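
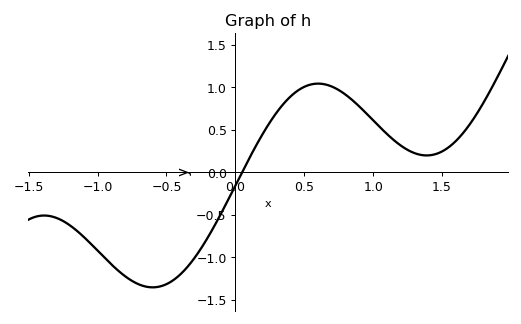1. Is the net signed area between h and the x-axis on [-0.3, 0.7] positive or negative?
positive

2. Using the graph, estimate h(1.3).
0.224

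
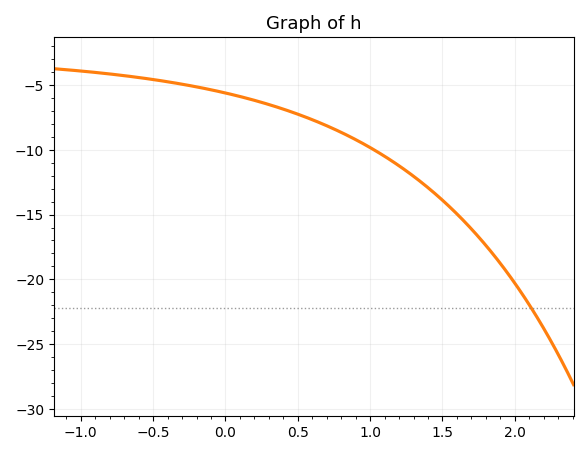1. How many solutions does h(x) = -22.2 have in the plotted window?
1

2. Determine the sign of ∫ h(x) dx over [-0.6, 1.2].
negative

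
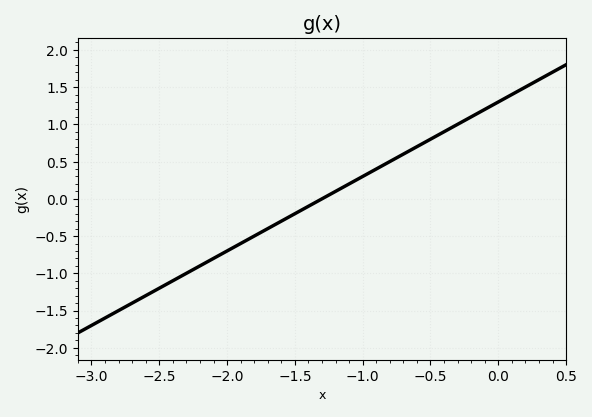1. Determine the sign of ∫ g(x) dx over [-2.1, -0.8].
negative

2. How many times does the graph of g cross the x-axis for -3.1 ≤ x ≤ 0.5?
1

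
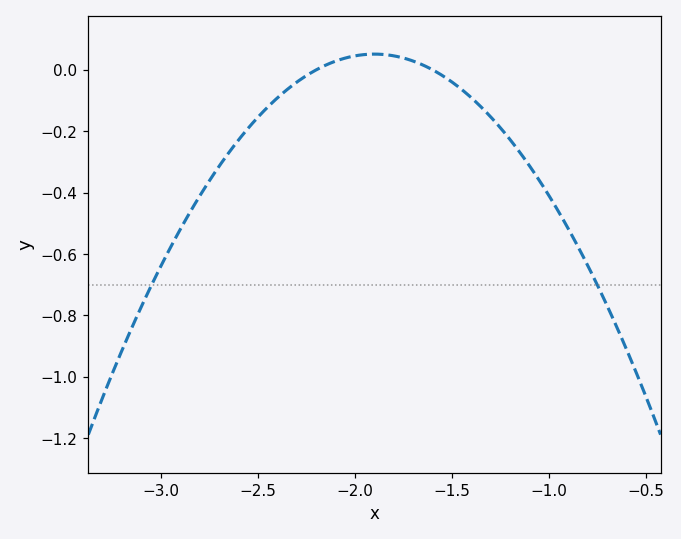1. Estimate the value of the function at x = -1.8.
0.04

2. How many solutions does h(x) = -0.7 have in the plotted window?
2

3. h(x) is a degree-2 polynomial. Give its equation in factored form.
y = -0.57(x + 2.2)(x + 1.6)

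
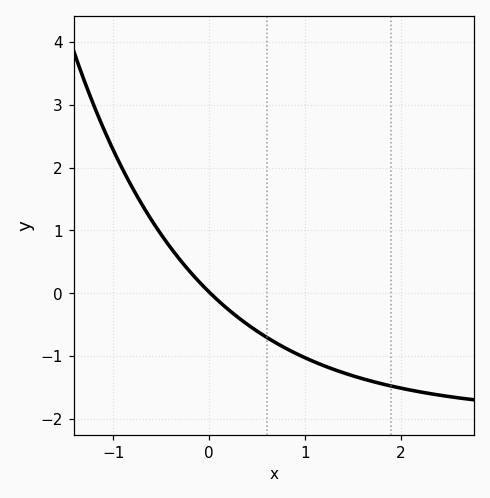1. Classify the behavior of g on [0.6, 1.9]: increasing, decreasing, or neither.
decreasing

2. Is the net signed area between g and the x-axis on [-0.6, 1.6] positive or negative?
negative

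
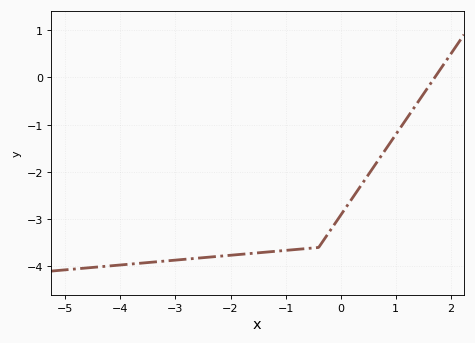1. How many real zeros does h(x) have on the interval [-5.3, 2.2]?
1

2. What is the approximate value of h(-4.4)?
-4.01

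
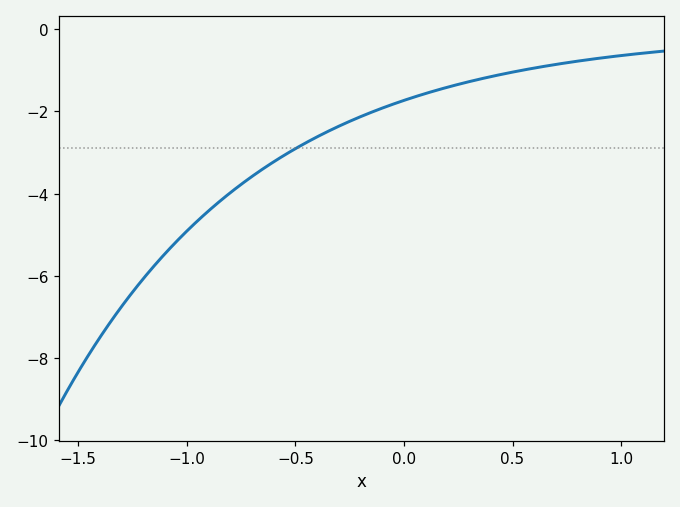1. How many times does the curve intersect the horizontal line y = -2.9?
1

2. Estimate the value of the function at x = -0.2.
-2.2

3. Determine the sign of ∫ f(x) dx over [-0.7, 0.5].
negative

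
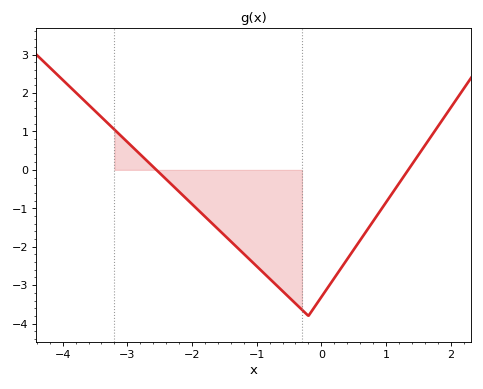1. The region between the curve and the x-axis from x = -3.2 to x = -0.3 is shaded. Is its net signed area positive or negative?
negative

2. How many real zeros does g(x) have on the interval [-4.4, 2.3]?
2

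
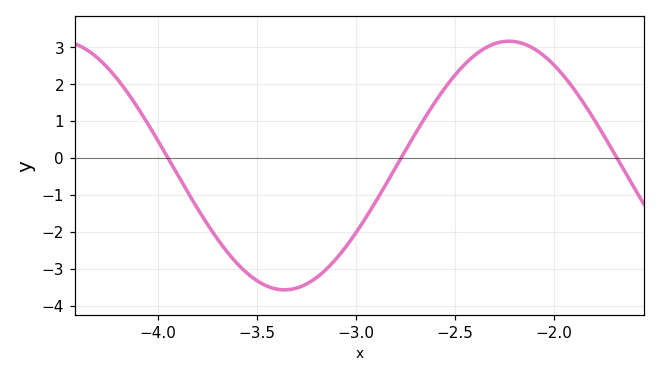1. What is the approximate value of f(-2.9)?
-1.2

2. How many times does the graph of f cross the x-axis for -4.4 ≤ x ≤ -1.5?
3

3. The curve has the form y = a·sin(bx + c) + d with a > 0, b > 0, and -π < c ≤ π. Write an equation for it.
y = 3.37sin(2.8x + 1.5) - 0.2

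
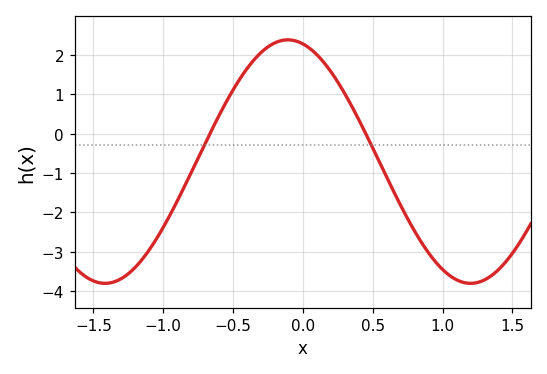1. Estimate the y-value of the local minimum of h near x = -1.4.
-3.8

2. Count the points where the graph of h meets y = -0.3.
2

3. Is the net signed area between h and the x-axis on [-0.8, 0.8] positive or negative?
positive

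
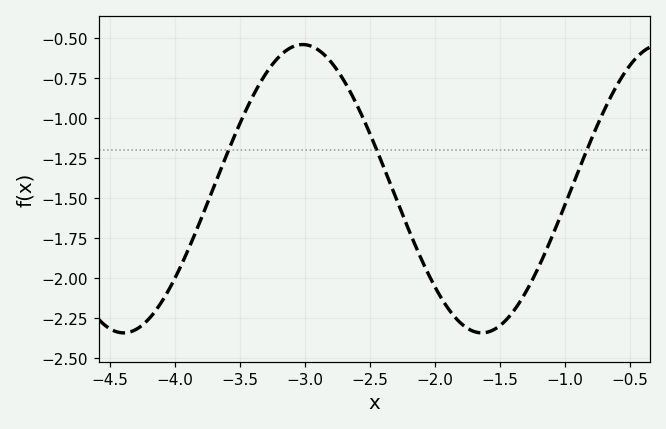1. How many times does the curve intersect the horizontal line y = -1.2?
3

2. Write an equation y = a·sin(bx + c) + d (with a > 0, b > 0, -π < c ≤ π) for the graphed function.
y = 0.9sin(2.3x + 2.2) - 1.44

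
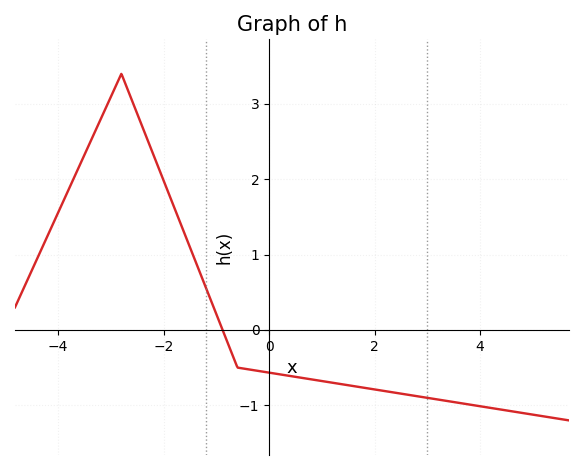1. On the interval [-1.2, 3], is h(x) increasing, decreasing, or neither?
decreasing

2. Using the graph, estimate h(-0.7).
-0.323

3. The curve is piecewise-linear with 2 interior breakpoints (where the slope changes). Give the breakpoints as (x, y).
(-2.8, 3.4); (-0.6, -0.5)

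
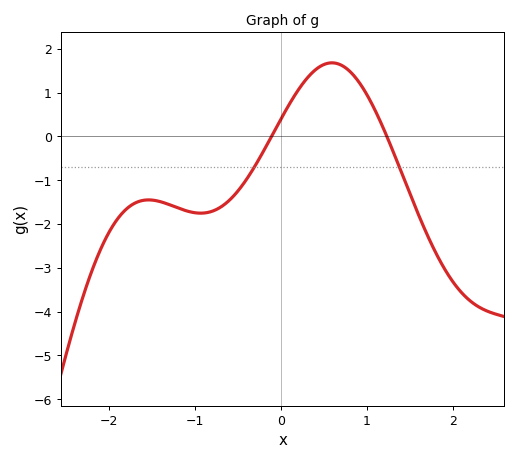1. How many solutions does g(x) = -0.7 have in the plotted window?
2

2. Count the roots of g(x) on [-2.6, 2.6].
2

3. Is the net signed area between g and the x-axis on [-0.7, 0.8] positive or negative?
positive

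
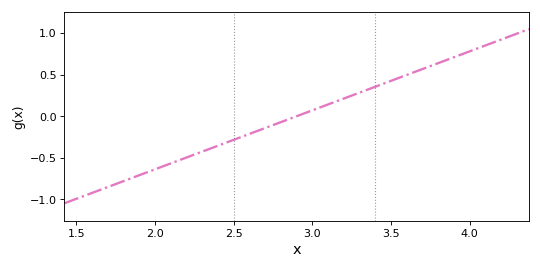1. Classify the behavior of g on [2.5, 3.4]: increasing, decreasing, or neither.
increasing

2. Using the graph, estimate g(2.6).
-0.2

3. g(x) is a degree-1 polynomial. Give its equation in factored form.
y = 0.71(x - 2.9)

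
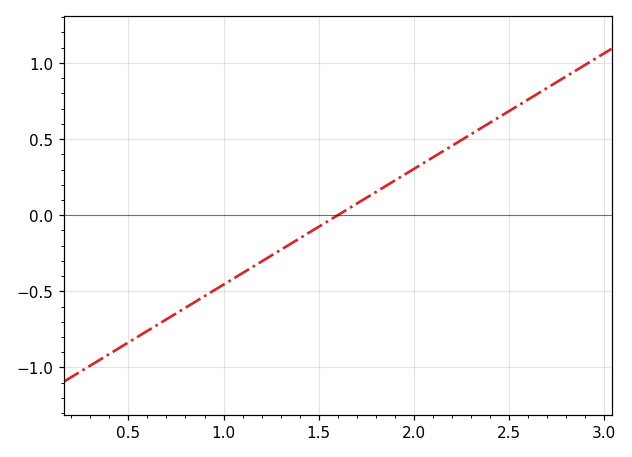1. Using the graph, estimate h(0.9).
-0.55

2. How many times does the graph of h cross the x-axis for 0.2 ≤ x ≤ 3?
1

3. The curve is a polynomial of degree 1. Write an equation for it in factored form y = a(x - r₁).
y = 0.76(x - 1.6)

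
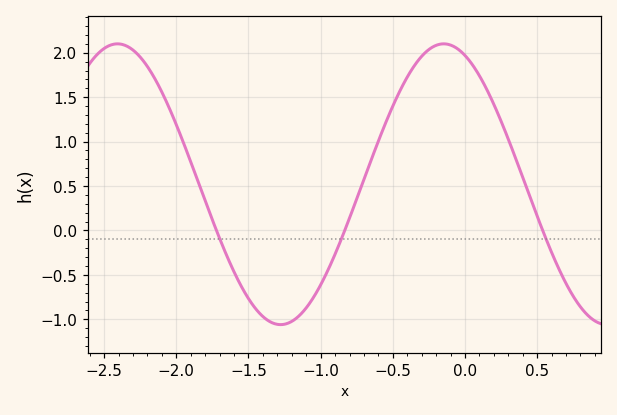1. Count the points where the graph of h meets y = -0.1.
3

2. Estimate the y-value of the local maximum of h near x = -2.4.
2.1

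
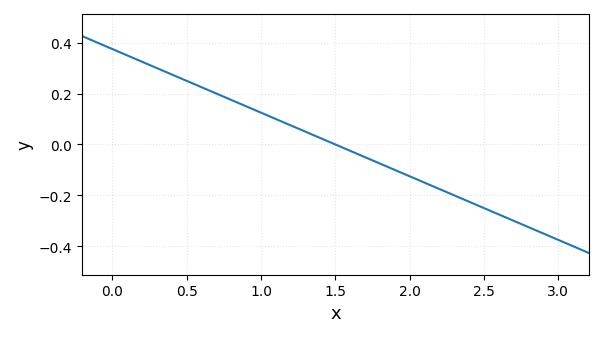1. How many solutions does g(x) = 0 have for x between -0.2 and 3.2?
1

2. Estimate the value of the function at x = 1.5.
0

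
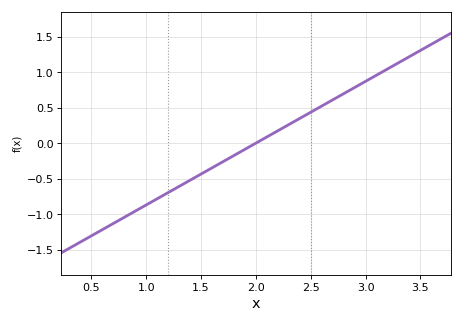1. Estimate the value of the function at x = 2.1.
0.087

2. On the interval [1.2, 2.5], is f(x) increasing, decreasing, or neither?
increasing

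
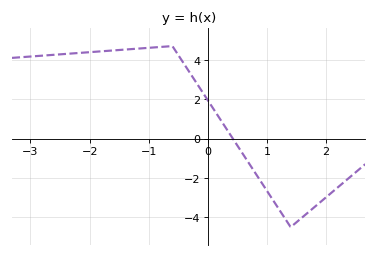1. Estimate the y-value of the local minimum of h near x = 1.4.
-4.4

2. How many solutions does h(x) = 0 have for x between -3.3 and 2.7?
1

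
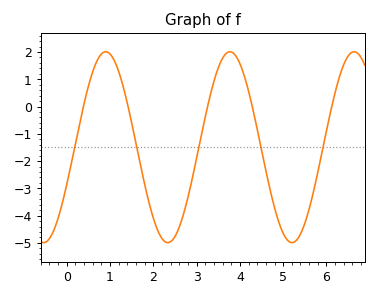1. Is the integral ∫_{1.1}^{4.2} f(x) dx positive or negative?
negative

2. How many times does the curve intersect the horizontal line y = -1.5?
5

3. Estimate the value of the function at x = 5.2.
-4.99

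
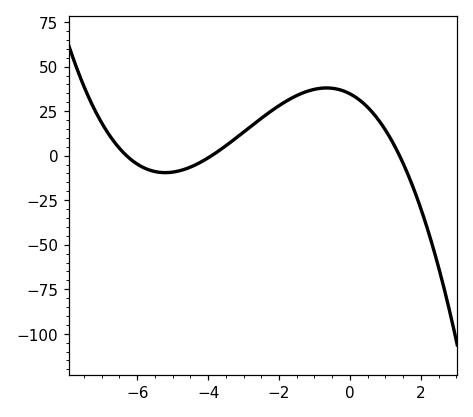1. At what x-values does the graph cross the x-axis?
-6.2, -4, 1.4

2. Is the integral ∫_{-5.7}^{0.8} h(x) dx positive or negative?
positive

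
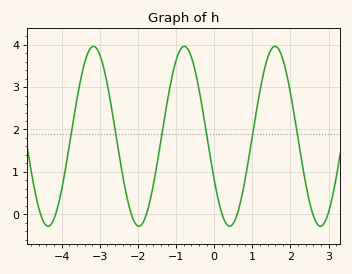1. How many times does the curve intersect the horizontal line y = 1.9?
6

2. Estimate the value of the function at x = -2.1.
-0.165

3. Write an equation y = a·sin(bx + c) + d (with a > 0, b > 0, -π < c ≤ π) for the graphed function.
y = 2.12sin(2.64x - 2.64) + 1.84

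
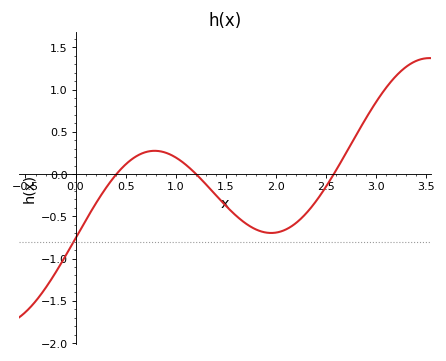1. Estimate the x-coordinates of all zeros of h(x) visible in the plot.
0.409, 1.2, 2.58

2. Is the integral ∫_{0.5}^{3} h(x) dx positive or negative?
negative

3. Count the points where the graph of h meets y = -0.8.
1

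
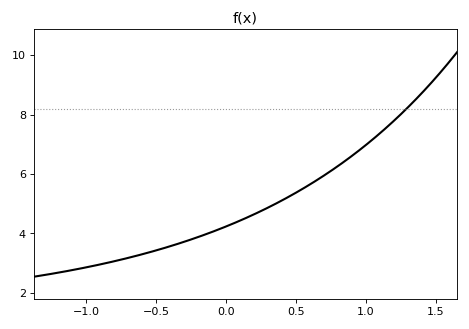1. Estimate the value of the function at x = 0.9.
6.6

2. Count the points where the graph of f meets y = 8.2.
1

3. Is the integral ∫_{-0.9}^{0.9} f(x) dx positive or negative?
positive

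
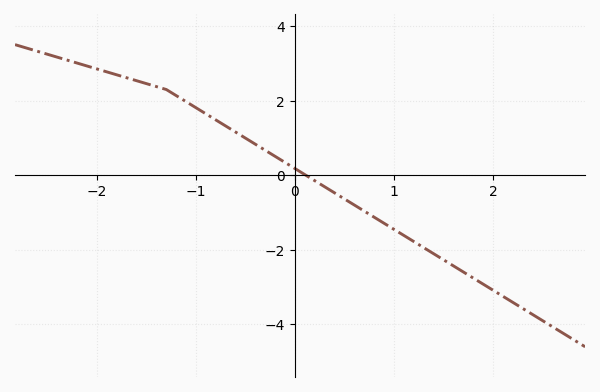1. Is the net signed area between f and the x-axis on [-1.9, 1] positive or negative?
positive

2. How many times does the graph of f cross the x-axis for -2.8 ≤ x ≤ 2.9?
1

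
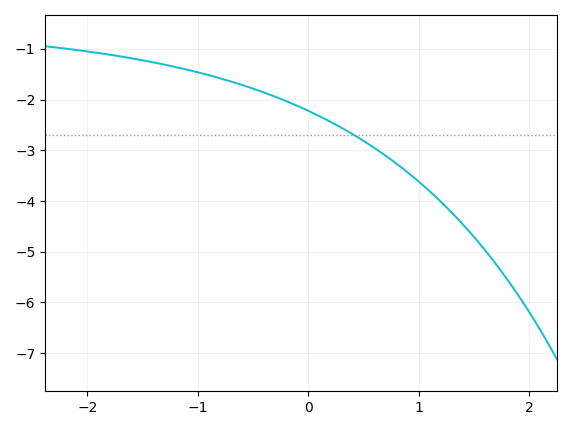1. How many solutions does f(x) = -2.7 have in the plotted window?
1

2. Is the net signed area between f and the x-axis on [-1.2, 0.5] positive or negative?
negative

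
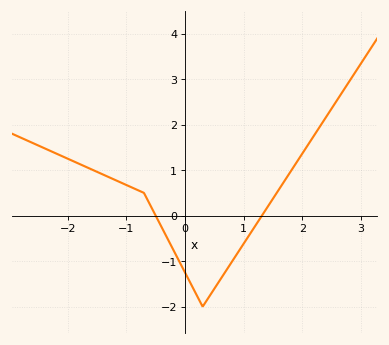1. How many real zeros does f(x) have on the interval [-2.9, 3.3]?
2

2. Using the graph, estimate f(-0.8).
0.558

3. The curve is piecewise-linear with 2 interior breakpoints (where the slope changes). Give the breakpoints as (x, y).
(-0.7, 0.5); (0.3, -2)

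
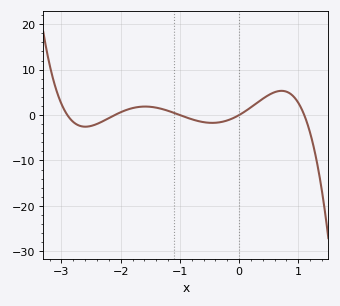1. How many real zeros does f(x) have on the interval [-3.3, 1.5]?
5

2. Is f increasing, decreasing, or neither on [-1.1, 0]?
neither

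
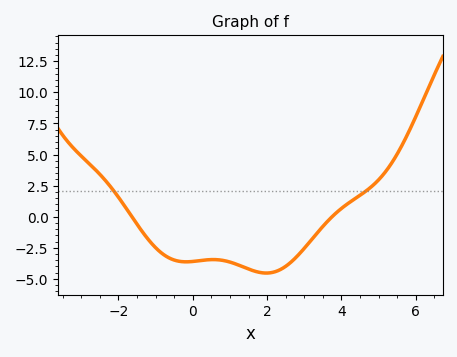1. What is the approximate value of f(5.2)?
3.6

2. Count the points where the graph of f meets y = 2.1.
2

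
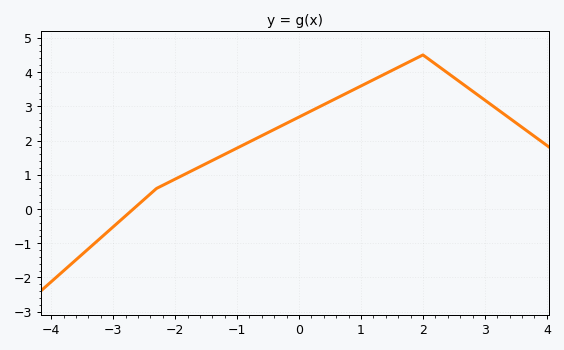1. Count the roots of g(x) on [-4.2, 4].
1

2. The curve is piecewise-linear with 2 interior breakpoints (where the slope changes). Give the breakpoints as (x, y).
(-2.3, 0.6); (2, 4.5)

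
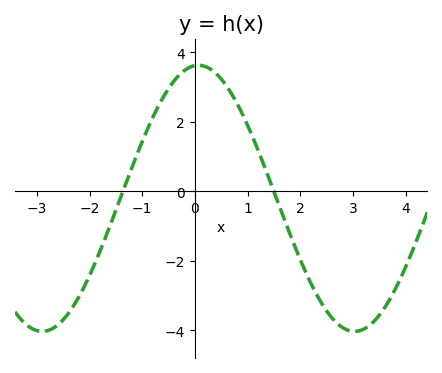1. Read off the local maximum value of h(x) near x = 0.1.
3.6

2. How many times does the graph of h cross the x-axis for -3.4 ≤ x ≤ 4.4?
2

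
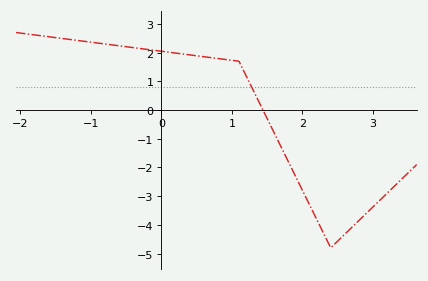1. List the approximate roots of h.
1.4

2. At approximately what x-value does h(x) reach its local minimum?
2.4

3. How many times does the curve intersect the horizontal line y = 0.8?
1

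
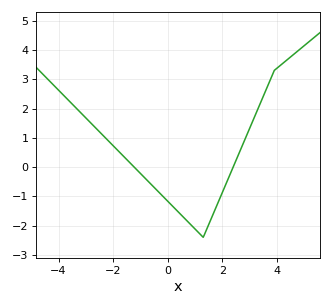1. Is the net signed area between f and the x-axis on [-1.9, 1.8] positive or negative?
negative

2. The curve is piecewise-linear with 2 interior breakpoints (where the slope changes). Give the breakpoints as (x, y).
(1.3, -2.4); (3.9, 3.3)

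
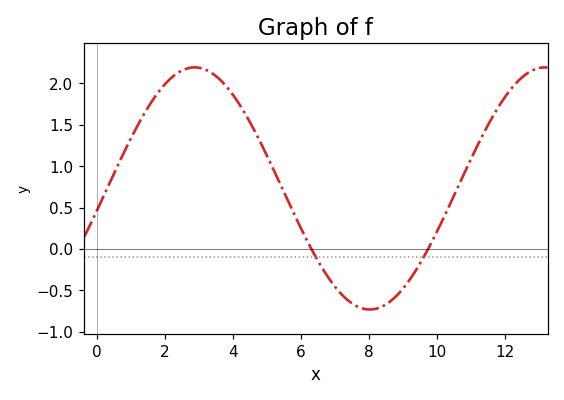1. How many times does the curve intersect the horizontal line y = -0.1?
2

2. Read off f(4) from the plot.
1.87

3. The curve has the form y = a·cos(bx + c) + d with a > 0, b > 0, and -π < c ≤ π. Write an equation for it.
y = 1.46cos(0.61x - 1.76) + 0.73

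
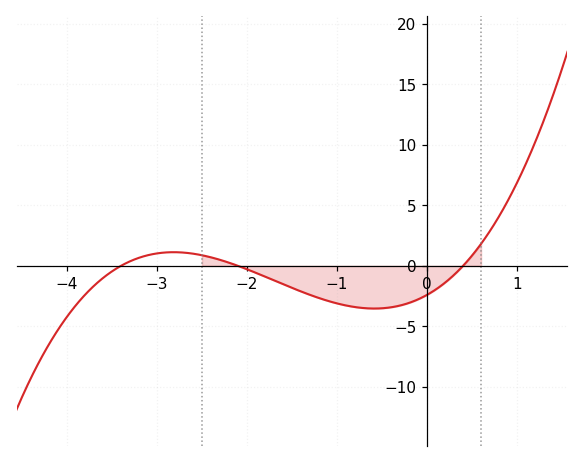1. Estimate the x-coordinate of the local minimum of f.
-0.6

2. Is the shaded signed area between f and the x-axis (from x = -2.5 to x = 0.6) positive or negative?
negative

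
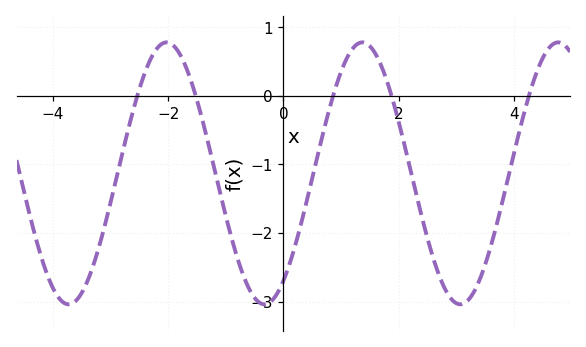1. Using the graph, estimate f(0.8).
-0.2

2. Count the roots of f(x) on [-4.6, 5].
5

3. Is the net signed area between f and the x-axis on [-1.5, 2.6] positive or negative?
negative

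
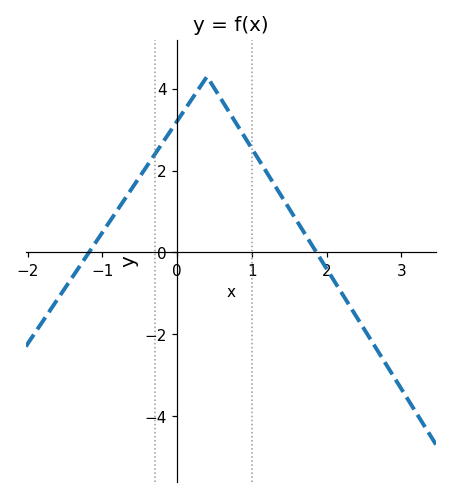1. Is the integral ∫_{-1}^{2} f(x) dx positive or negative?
positive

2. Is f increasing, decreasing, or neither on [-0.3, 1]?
neither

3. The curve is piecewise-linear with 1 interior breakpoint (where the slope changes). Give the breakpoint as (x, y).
(0.4, 4.3)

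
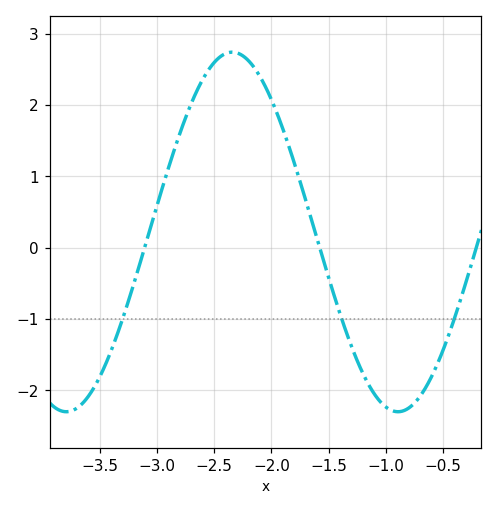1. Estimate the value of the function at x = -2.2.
2.6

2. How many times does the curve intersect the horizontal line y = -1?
3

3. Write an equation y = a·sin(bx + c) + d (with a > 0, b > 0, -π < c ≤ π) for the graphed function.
y = 2.52sin(2.2x + 0.37) + 0.22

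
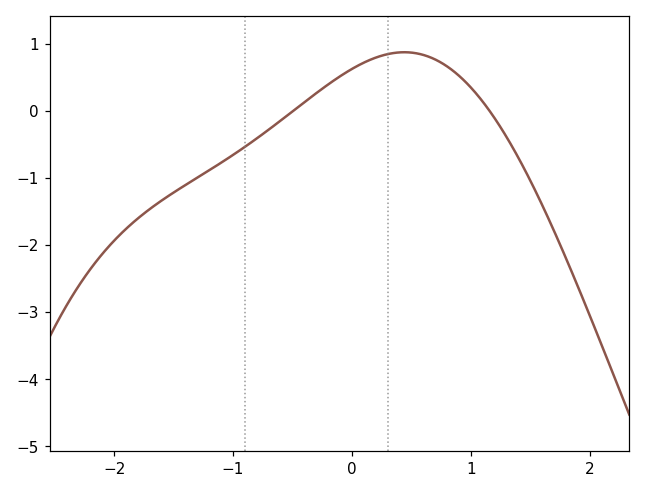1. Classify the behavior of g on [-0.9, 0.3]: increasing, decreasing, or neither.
increasing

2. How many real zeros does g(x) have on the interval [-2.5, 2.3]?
2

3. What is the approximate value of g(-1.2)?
-0.9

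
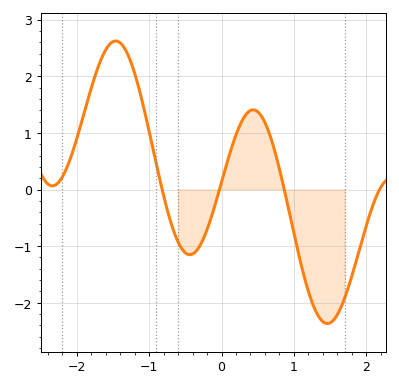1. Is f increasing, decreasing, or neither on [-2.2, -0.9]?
neither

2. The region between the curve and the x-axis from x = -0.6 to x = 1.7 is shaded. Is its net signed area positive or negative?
negative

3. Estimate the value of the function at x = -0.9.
0.4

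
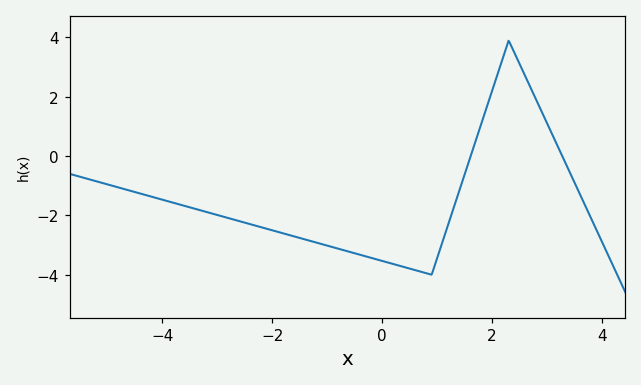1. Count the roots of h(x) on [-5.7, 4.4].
2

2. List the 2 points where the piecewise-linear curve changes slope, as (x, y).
(0.9, -4); (2.3, 3.9)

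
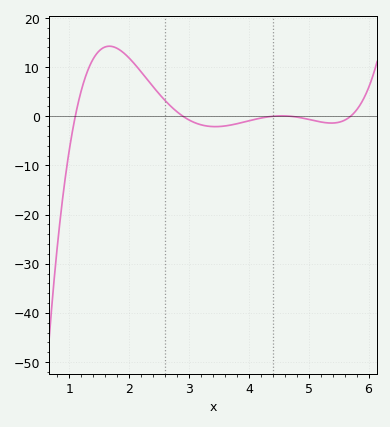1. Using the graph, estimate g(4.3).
-0.153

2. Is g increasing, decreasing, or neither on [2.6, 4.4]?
neither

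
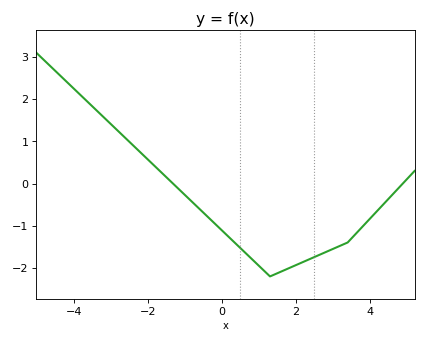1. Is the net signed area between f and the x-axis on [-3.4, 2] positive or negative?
negative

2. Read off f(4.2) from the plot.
-0.7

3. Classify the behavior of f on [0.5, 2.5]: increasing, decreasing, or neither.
neither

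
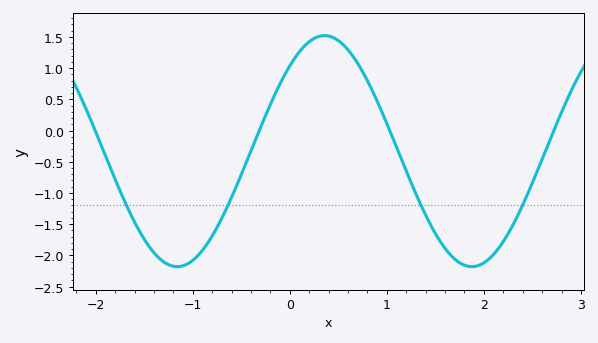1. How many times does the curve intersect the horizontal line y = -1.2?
4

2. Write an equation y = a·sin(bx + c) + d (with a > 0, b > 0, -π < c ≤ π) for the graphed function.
y = 1.85sin(2.07x + 0.83) - 0.33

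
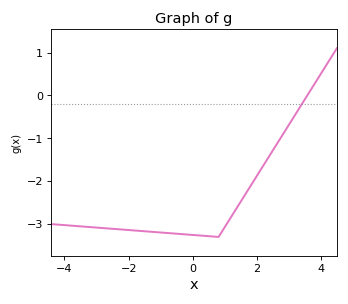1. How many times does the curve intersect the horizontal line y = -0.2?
1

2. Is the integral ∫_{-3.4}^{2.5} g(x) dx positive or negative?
negative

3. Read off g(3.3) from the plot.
-0.311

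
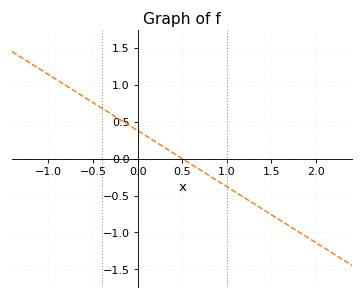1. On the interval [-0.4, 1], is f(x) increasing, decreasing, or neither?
decreasing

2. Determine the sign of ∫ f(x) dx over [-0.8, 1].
positive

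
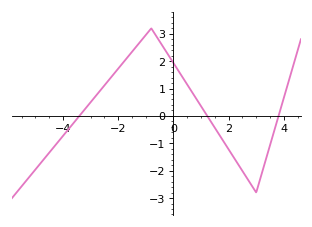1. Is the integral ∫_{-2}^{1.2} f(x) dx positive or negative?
positive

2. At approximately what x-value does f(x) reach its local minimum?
3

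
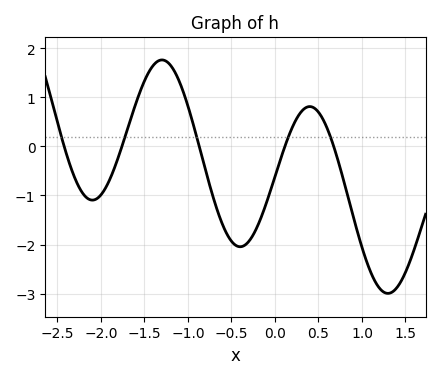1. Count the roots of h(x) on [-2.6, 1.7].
5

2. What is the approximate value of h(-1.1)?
1.33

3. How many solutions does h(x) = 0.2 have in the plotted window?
5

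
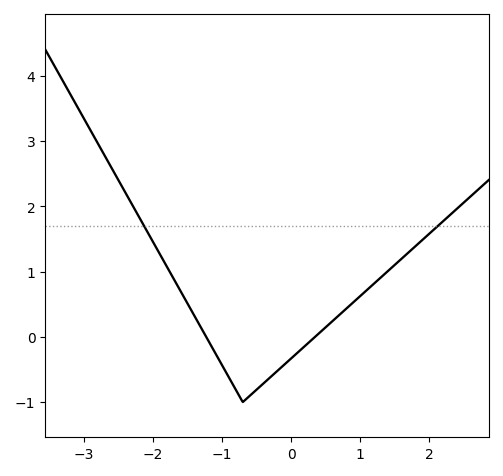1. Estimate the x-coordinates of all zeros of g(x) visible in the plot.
-1.23, 0.346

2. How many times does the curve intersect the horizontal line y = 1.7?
2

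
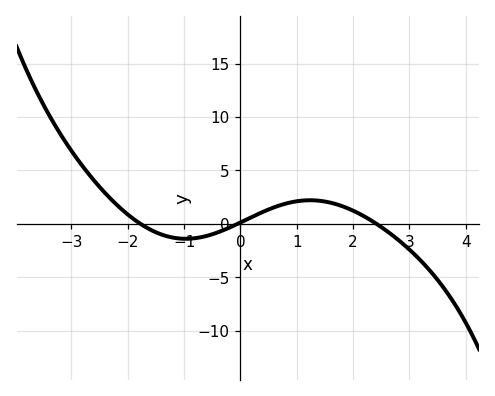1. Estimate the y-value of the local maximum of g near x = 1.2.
2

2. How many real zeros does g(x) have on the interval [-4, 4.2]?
3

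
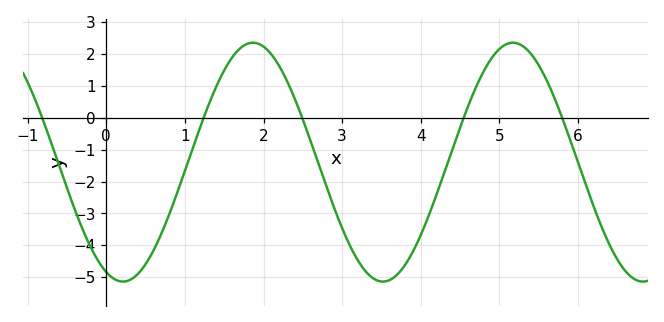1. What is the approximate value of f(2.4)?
0.583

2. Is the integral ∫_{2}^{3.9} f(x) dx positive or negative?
negative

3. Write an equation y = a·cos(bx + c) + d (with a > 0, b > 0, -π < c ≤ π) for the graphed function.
y = 3.75cos(1.9x + 2.74) - 1.39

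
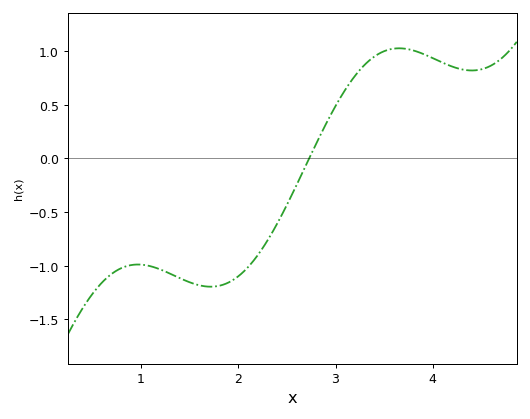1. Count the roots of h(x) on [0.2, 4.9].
1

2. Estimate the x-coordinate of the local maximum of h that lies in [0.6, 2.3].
1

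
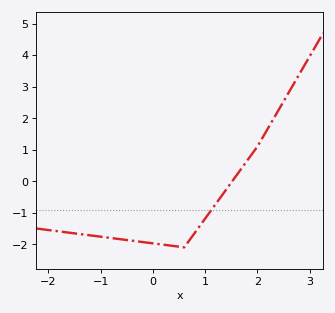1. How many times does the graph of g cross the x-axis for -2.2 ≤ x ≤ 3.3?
1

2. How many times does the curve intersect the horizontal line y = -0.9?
1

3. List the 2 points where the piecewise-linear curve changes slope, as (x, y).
(0.6, -2.1); (2, 1.1)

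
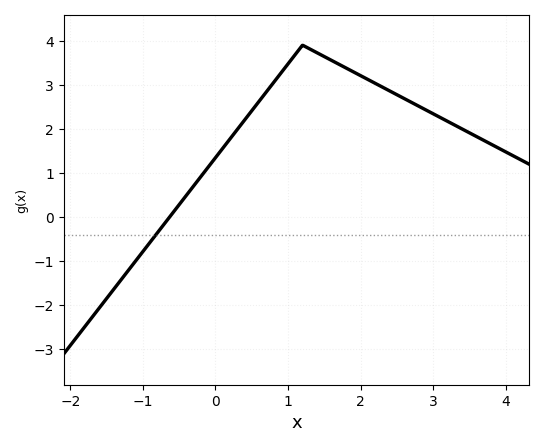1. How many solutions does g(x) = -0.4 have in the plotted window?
1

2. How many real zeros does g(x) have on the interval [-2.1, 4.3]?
1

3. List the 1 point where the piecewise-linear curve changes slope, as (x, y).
(1.2, 3.9)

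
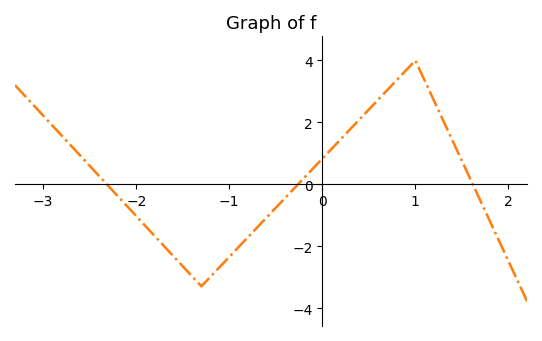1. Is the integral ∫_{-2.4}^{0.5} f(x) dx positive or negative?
negative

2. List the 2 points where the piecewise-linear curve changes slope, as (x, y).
(-1.3, -3.3); (1, 4)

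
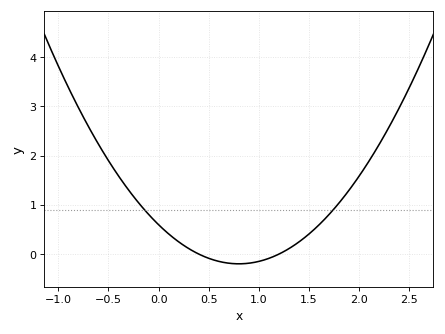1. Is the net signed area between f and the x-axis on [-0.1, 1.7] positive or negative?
positive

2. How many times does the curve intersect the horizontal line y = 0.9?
2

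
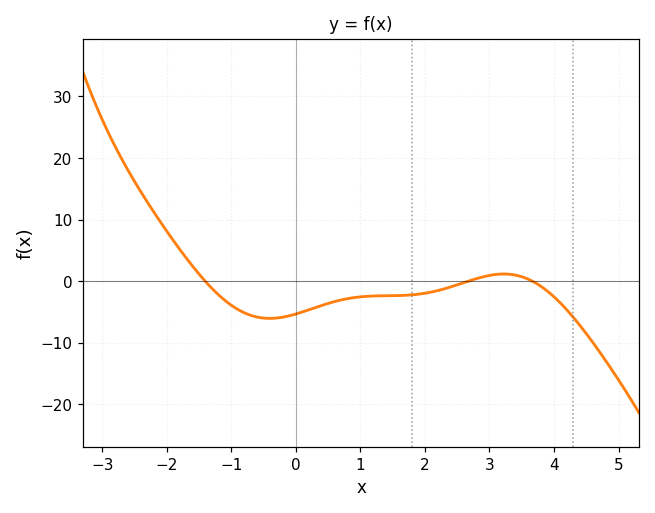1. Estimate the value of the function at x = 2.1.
-1.75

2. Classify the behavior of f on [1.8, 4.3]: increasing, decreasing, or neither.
neither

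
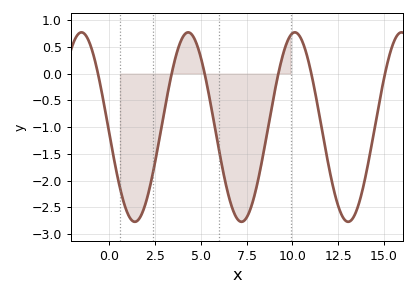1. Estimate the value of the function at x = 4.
0.668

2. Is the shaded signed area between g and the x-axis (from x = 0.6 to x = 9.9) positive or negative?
negative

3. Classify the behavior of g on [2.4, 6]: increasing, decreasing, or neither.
neither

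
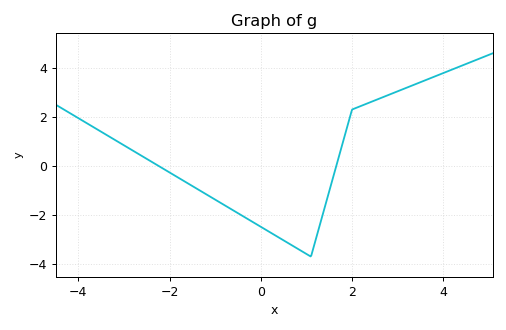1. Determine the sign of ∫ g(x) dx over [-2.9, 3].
negative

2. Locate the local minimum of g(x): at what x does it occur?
1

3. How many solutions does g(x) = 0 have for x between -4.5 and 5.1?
2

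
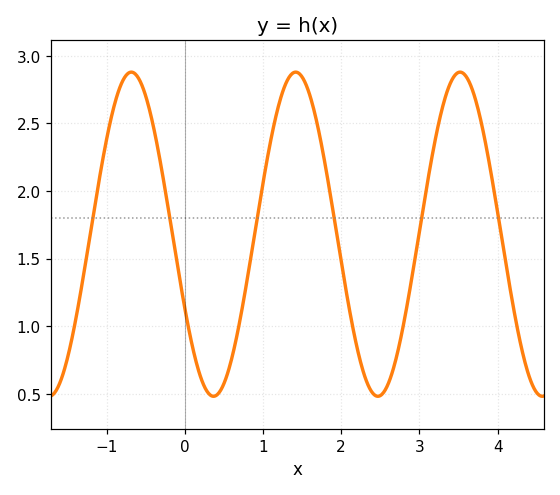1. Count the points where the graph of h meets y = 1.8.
6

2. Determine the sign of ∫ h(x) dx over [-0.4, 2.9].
positive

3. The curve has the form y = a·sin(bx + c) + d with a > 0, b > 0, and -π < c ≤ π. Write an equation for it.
y = 1.2sin(3x - 2.7) + 1.68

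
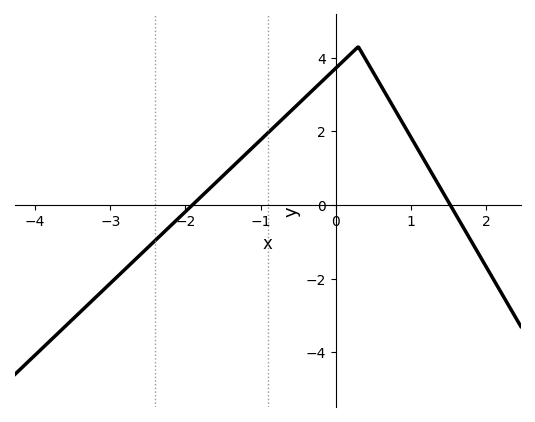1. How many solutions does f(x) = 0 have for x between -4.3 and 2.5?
2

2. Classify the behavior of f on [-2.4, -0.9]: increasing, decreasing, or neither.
increasing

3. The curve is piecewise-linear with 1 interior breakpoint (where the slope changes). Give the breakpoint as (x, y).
(0.3, 4.3)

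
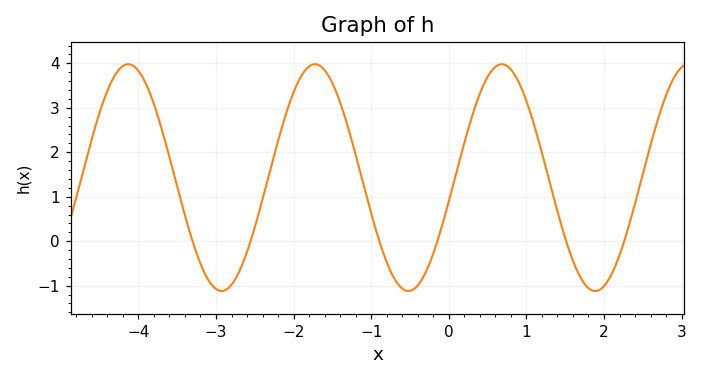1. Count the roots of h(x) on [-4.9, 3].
6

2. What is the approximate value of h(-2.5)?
0.313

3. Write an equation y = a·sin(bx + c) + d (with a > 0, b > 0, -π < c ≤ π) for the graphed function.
y = 2.55sin(2.61x - 0.212) + 1.43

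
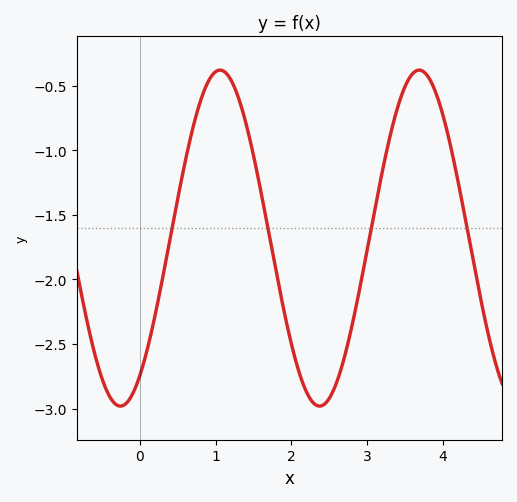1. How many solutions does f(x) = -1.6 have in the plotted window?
4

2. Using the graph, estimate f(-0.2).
-2.97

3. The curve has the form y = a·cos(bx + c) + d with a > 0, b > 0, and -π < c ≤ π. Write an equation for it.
y = 1.3cos(2.39x - 2.53) - 1.68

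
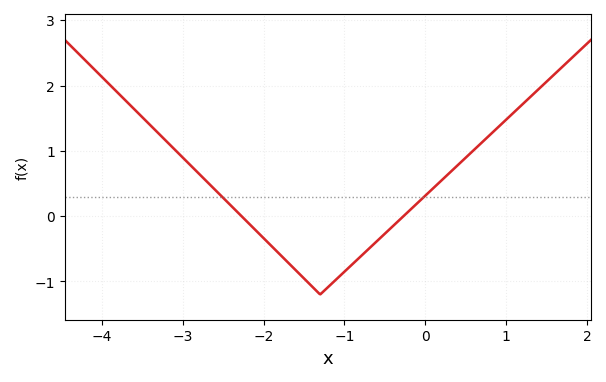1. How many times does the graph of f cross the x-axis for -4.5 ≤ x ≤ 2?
2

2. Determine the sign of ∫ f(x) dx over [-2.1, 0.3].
negative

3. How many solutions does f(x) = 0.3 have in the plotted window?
2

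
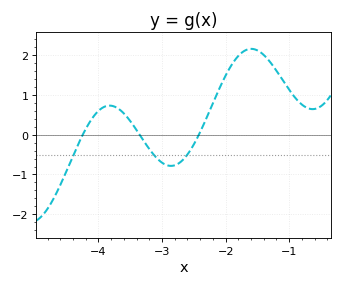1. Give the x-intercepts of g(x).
-4.25, -3.35, -2.42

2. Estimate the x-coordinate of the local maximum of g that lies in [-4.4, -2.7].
-3.83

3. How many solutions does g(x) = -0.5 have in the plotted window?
3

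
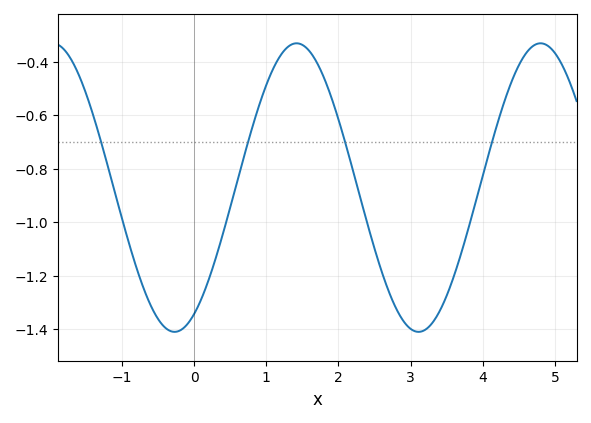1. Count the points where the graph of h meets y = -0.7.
4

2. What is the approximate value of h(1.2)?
-0.38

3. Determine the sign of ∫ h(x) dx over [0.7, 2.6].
negative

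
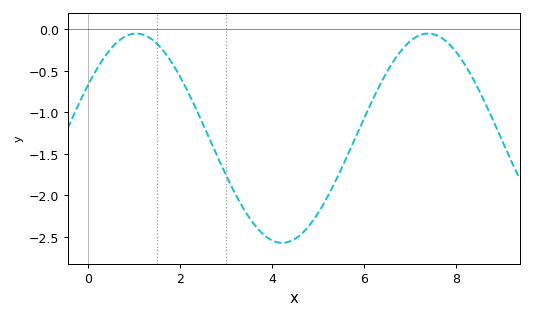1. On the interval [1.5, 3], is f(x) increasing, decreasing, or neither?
decreasing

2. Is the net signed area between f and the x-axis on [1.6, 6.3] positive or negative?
negative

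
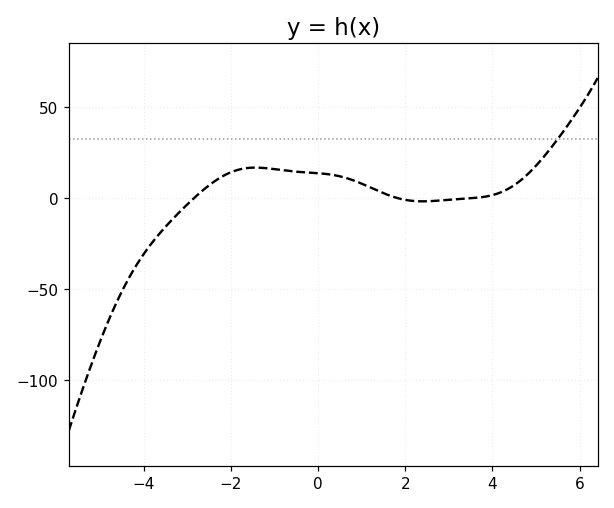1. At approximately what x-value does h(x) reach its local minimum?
2.4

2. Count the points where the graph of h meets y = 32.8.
1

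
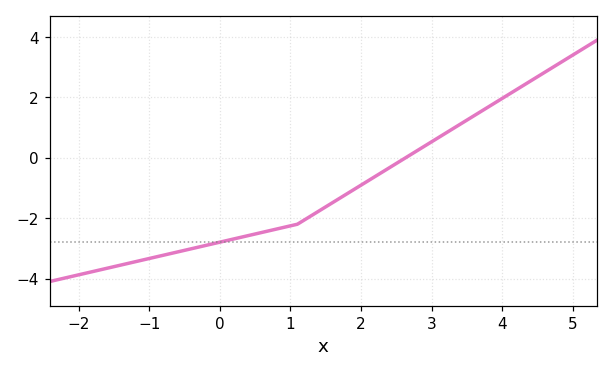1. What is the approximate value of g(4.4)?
2.6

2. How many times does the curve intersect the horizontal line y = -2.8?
1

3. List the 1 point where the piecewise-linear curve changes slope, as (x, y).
(1.1, -2.2)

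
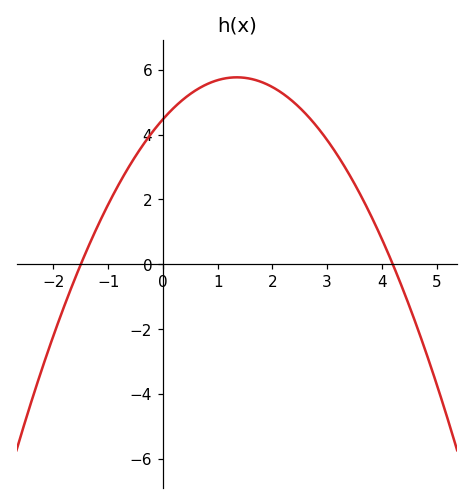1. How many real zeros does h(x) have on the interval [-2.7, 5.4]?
2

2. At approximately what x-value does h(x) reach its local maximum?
1.35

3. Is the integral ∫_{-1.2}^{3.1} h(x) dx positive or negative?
positive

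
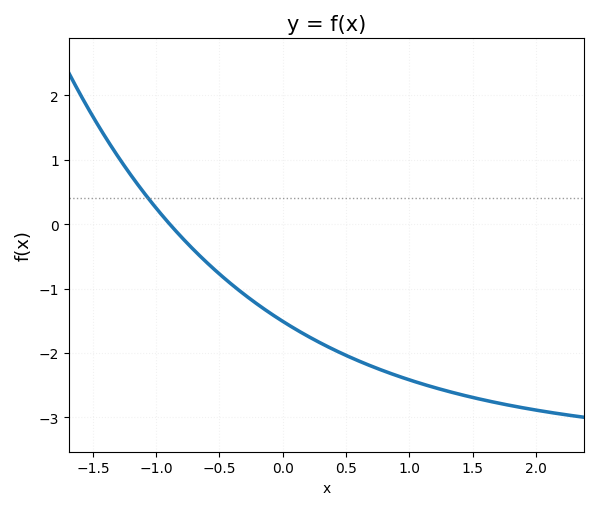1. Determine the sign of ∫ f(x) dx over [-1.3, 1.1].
negative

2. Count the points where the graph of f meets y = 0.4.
1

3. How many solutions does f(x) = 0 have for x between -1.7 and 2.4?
1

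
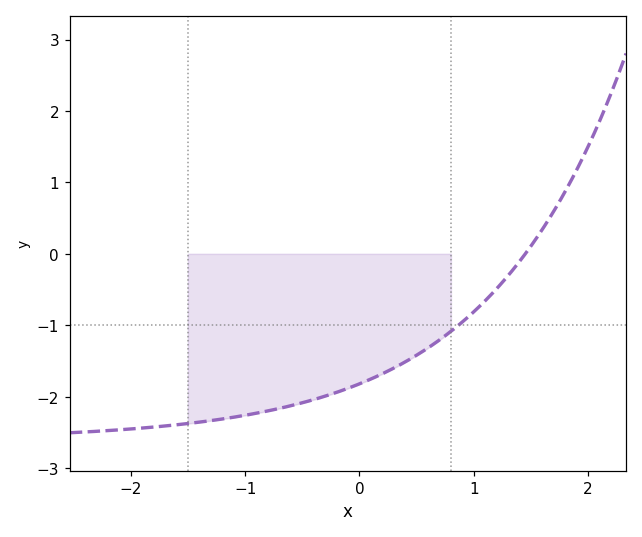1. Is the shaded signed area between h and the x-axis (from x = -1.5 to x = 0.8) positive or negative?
negative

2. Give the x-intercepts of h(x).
1.5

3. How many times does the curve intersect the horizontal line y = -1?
1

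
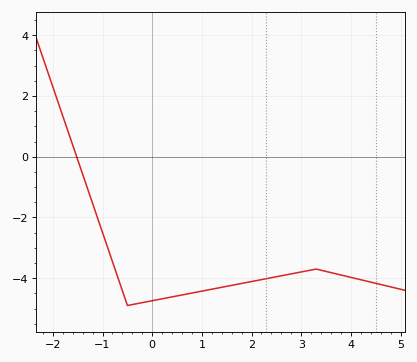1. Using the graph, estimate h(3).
-3.79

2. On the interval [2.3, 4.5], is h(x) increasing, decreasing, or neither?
neither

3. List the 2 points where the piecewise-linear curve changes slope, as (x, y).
(-0.5, -4.9); (3.3, -3.7)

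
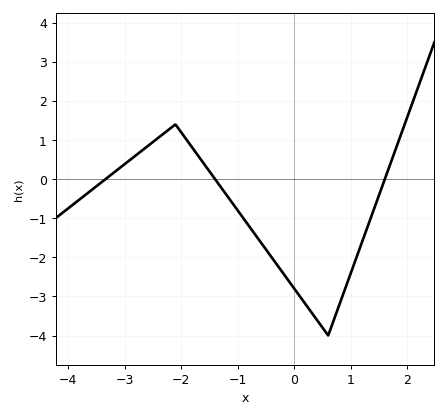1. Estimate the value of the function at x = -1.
-0.8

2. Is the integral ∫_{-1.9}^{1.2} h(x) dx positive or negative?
negative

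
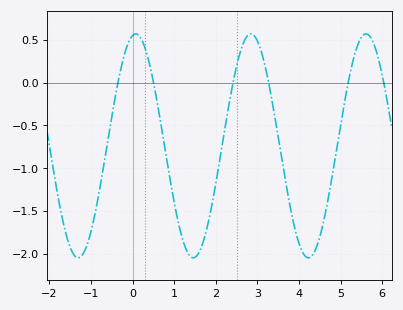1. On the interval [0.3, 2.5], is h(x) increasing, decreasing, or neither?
neither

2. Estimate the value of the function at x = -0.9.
-1.53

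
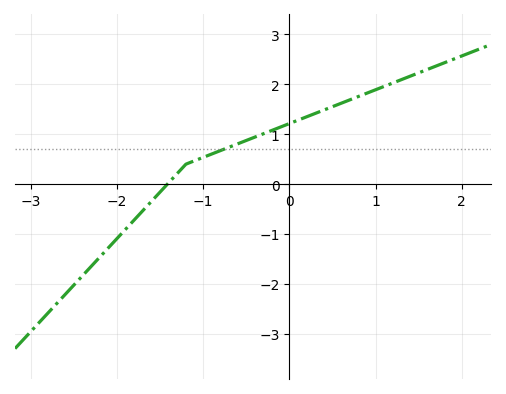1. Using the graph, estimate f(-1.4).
0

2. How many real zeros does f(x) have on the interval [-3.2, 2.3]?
1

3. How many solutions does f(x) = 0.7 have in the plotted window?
1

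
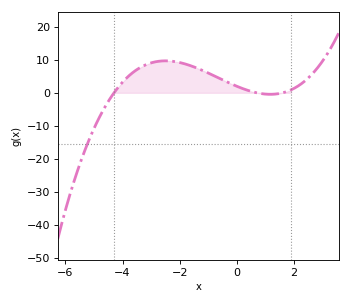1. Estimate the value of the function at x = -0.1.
2.34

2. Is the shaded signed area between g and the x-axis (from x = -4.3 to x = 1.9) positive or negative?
positive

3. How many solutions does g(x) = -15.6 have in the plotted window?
1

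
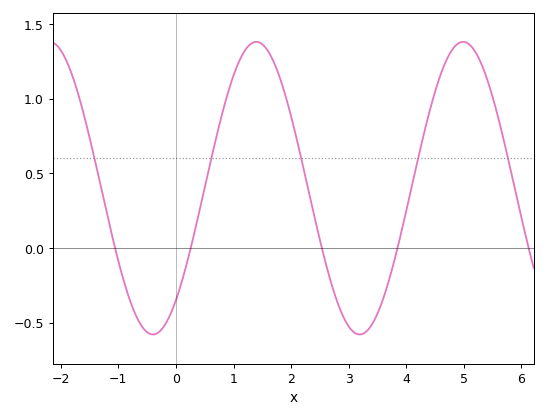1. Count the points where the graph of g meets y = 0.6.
5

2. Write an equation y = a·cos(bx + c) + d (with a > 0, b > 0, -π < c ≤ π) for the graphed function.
y = 0.98cos(1.8x - 2.4) + 0.4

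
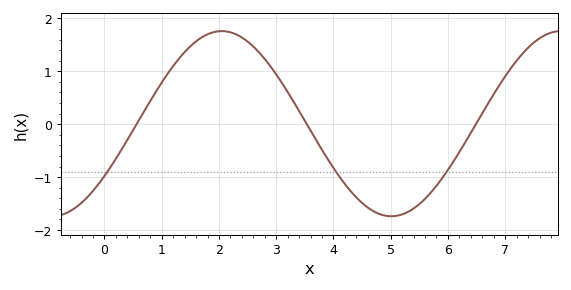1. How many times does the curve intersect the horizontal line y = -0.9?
3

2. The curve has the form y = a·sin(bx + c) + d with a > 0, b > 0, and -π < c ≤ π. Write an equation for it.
y = 1.75sin(1.1x - 0.6) + 0.01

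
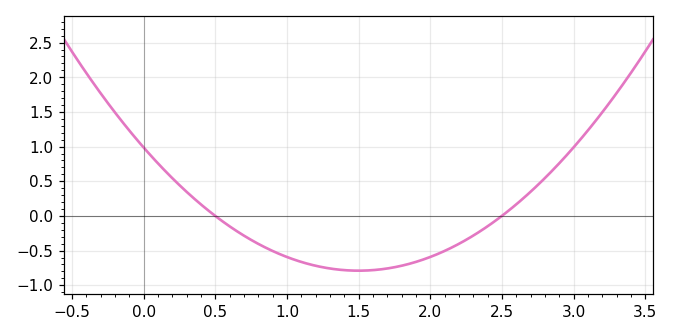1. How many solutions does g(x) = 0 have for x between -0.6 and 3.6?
2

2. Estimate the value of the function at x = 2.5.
0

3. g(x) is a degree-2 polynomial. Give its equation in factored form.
y = 0.79(x - 0.5)(x - 2.5)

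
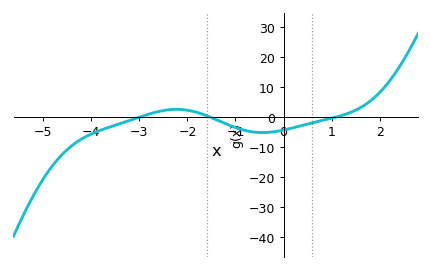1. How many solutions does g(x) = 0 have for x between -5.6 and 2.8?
3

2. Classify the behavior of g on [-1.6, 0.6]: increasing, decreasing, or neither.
neither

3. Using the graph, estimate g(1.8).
5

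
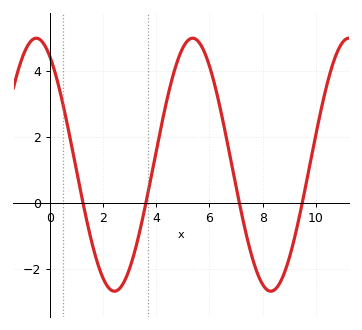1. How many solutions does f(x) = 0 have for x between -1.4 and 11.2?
4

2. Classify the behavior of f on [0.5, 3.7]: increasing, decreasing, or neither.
neither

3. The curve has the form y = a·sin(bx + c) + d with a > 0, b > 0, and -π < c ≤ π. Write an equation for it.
y = 3.83sin(1.1x + 2.1) + 1.15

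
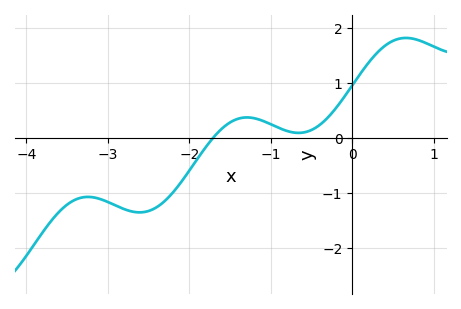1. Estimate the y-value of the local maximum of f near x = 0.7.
1.82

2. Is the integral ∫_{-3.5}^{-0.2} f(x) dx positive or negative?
negative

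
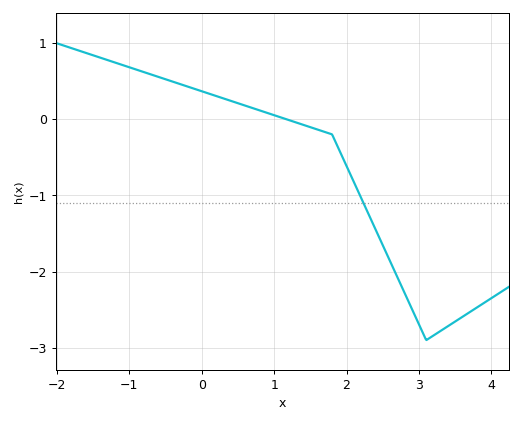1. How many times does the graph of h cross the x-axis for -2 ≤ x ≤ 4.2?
1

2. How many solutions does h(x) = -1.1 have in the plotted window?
1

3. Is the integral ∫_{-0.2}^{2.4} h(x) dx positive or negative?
negative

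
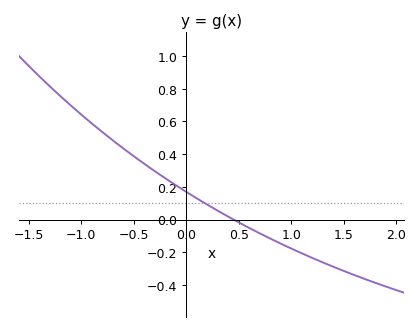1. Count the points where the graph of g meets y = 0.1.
1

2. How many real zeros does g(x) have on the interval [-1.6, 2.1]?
1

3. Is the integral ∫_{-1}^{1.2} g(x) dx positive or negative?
positive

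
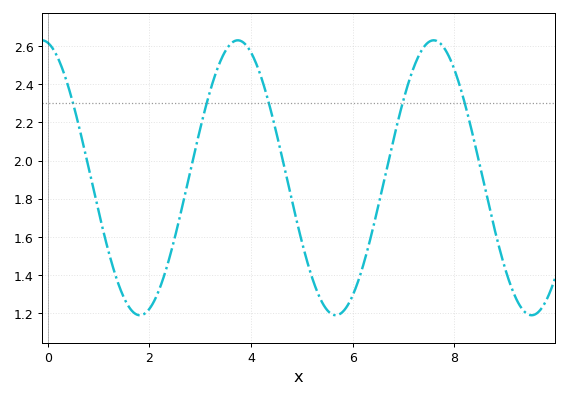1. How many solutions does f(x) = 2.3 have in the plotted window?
5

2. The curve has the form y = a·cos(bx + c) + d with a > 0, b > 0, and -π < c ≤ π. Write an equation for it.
y = 0.72cos(1.63x + 0.19) + 1.91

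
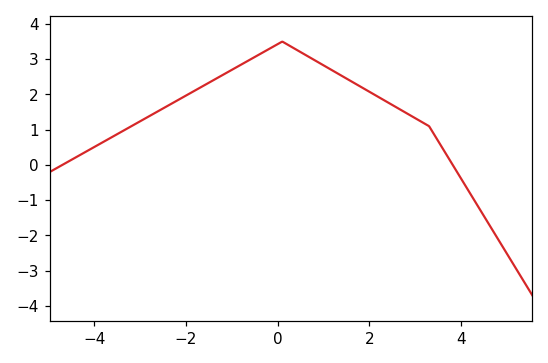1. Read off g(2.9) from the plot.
1.4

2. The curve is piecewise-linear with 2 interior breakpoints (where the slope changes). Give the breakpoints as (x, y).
(0.1, 3.5); (3.3, 1.1)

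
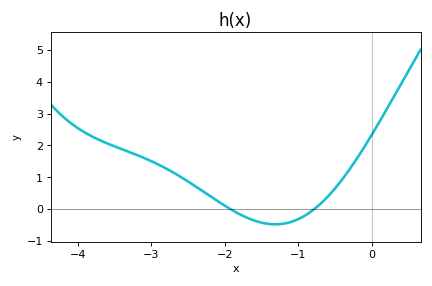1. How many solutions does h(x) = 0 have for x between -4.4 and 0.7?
2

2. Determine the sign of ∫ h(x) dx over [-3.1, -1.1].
positive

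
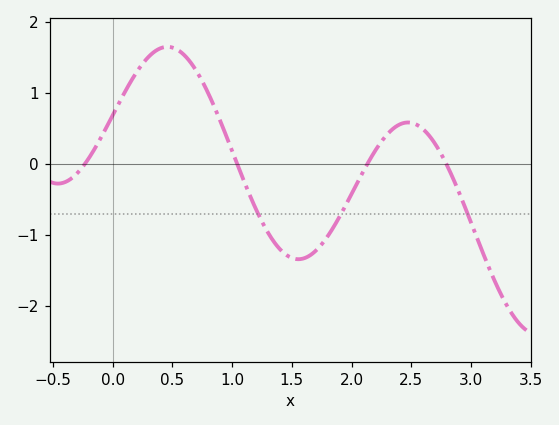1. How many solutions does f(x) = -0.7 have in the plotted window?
3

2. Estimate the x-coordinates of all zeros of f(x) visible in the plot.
-0.2, 1, 2.1, 2.8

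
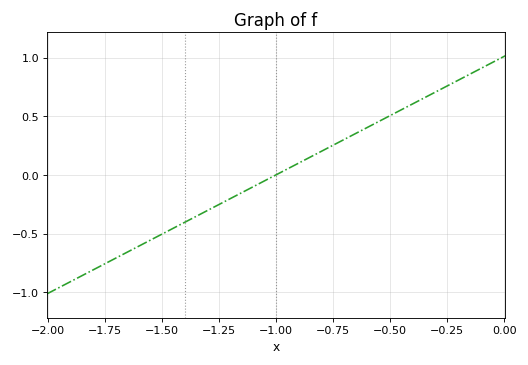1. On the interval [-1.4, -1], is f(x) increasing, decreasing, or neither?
increasing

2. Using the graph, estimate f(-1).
0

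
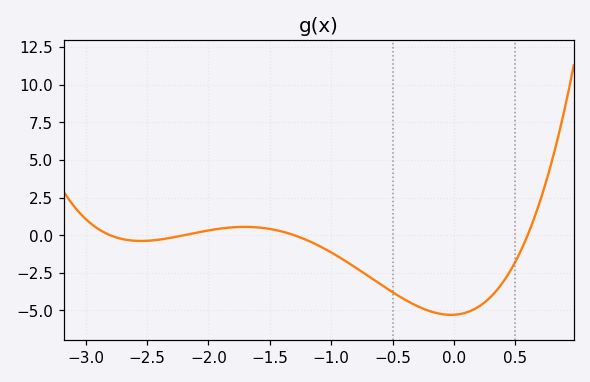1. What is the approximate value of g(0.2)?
-4.8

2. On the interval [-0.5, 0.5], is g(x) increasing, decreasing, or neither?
neither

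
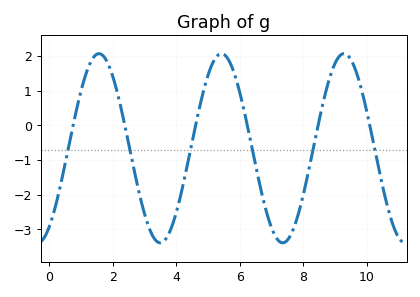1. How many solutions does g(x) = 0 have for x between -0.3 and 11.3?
6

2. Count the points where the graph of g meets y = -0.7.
6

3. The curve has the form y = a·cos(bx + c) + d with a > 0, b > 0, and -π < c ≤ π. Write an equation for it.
y = 2.73cos(1.63x - 2.55) - 0.66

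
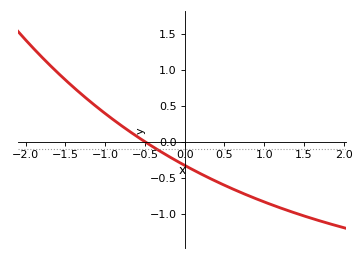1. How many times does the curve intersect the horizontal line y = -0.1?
1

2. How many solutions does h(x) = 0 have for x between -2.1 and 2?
1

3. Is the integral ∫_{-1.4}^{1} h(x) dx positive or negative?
negative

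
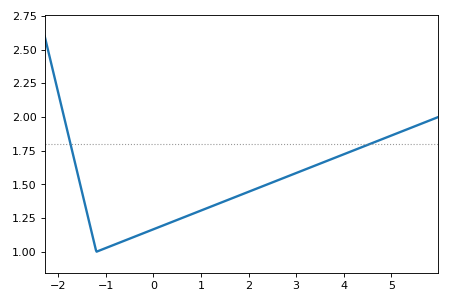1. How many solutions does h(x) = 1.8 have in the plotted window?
2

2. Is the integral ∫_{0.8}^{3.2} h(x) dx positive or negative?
positive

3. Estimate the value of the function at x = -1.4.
1.29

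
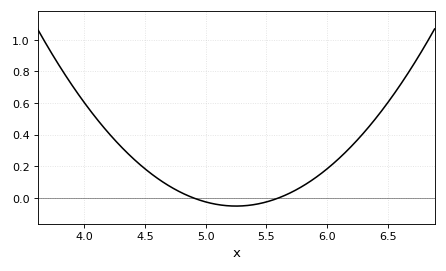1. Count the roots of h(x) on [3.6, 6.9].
2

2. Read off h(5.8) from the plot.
0.08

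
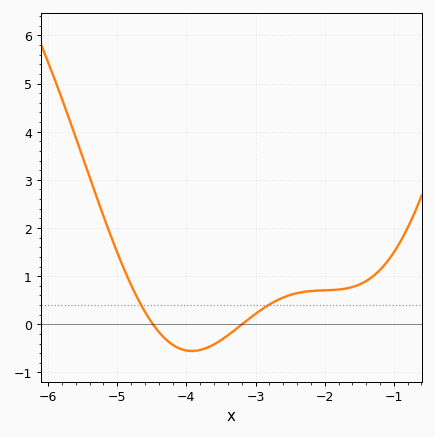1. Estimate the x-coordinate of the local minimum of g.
-3.92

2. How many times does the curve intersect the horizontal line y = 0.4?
2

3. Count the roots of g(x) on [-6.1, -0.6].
2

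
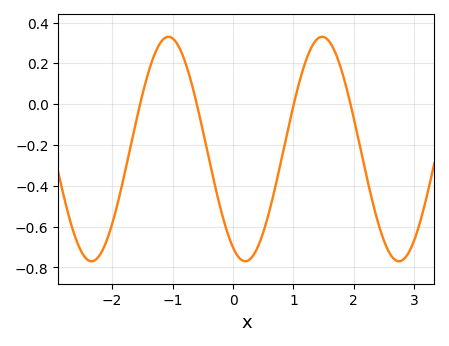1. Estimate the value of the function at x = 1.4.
0.321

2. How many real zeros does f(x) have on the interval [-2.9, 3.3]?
4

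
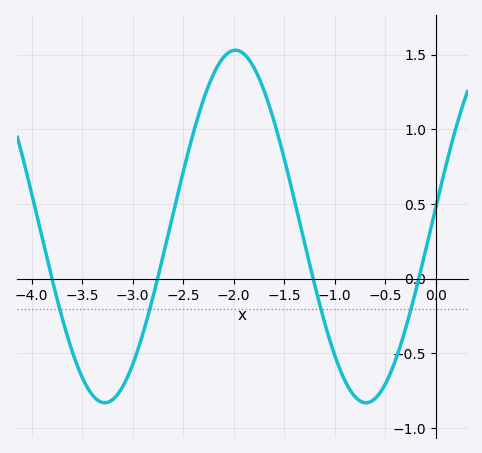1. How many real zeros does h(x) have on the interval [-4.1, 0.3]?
4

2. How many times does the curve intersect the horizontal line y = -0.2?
4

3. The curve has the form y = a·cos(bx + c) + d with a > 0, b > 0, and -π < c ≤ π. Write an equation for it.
y = 1.18cos(2.4x - 1.5) + 0.35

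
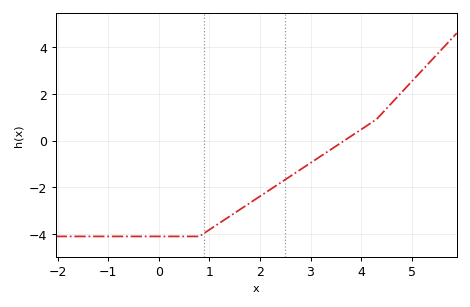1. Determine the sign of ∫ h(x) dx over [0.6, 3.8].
negative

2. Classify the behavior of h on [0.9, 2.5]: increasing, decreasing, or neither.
increasing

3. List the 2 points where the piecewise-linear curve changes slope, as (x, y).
(0.8, -4.1); (4.3, 0.9)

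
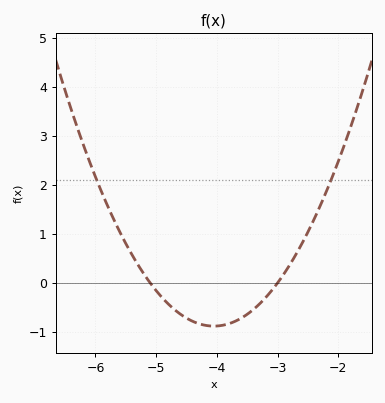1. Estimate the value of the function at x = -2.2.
1.86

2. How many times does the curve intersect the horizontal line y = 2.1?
2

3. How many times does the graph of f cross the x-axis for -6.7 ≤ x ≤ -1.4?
2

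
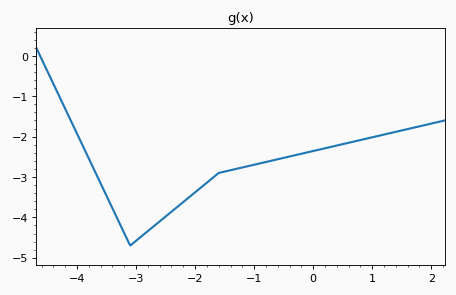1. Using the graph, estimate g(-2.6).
-4.1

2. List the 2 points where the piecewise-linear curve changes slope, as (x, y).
(-3.1, -4.7); (-1.6, -2.9)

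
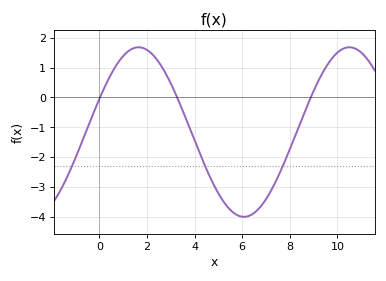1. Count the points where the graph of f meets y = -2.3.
3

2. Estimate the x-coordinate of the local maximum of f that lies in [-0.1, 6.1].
1.6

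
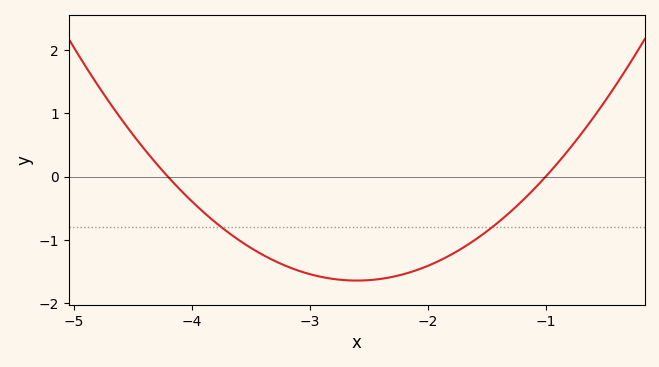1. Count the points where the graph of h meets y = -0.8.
2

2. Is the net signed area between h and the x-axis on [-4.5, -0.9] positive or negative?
negative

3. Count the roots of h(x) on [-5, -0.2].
2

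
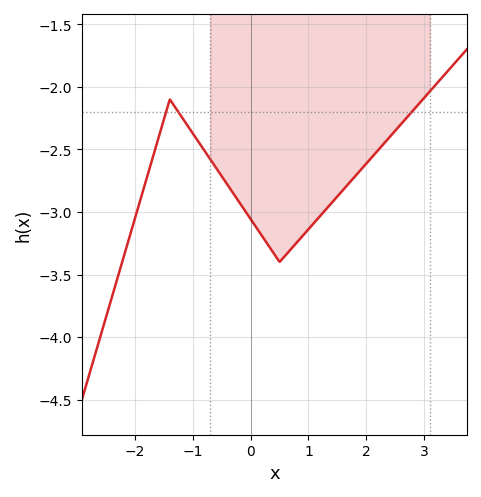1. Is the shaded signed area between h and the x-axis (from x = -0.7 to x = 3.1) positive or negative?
negative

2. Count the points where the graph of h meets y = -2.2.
3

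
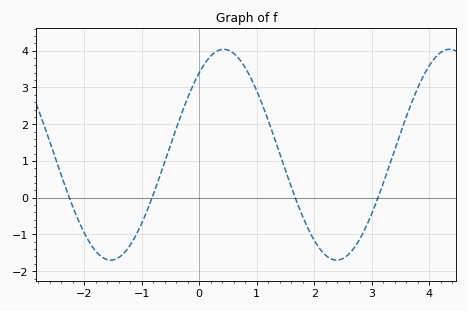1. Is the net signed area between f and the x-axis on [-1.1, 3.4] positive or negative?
positive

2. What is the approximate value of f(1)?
2.91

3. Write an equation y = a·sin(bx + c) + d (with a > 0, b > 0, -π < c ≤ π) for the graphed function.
y = 2.87sin(1.6x + 0.89) + 1.17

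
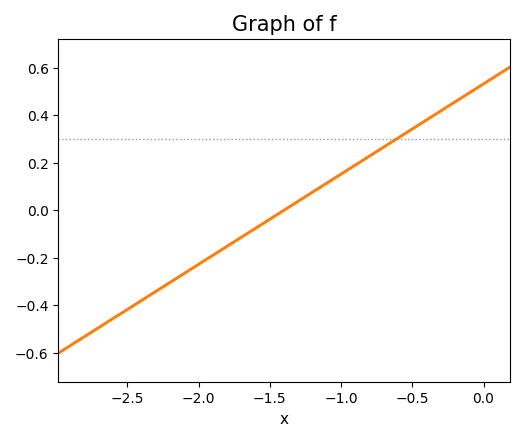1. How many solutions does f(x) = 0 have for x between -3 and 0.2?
1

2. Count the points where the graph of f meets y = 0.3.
1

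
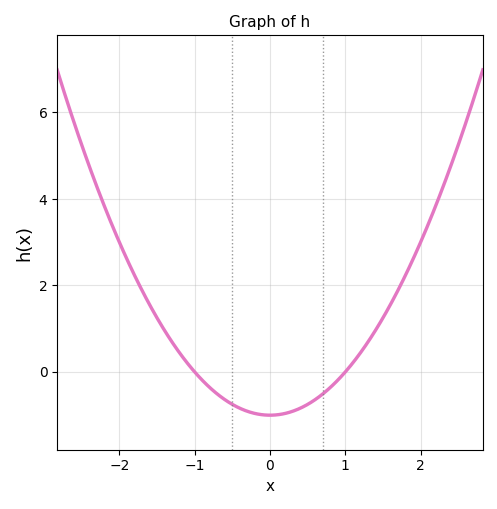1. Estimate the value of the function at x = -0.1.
-1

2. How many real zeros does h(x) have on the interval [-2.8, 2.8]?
2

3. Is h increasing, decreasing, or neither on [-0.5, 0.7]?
neither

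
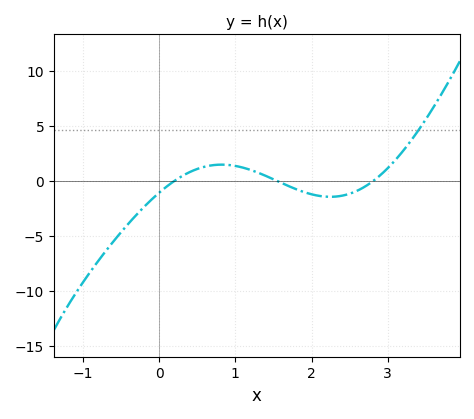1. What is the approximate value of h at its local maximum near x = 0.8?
1.49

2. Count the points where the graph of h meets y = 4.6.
1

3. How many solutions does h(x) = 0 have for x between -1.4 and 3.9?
3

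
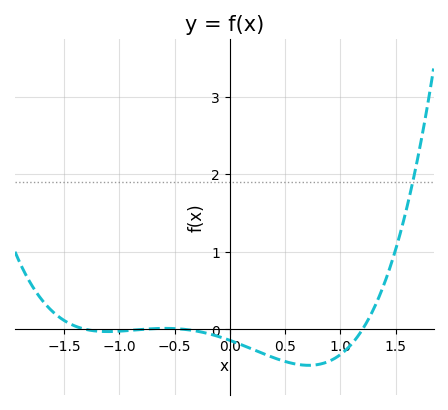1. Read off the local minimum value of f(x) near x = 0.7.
-0.5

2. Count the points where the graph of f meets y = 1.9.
1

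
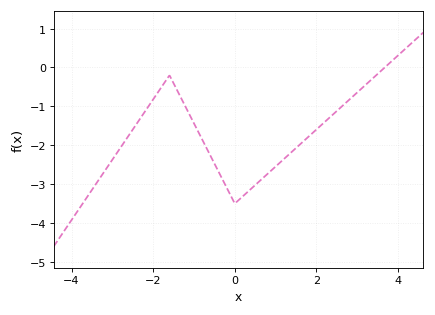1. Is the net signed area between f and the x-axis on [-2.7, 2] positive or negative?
negative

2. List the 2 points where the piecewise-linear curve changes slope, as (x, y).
(-1.6, -0.2); (0, -3.5)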